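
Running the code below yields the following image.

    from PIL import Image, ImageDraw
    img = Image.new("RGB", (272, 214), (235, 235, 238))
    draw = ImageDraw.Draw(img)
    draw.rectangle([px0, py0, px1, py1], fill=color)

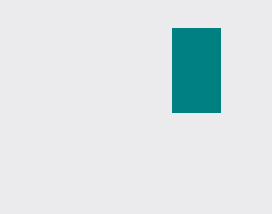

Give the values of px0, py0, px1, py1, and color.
px0 = 172
py0 = 28
px1 = 220
py1 = 112
color = 'teal'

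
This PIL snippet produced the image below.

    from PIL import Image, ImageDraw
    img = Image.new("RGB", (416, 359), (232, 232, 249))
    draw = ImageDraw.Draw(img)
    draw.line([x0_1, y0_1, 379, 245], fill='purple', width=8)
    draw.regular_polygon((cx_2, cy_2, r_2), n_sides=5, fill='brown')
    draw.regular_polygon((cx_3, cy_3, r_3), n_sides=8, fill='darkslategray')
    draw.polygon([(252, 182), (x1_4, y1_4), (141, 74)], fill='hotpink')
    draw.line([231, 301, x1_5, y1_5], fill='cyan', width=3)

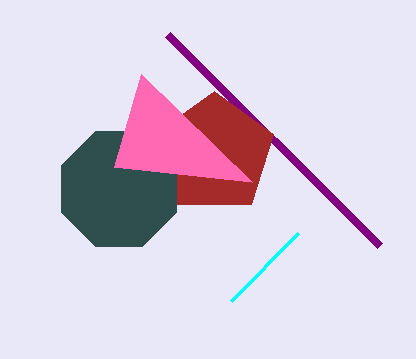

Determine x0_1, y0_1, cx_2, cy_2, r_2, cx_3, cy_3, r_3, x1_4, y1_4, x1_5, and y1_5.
x0_1 = 167
y0_1 = 34
cx_2 = 214
cy_2 = 154
r_2 = 63
cx_3 = 119
cy_3 = 189
r_3 = 62
x1_4 = 114
y1_4 = 167
x1_5 = 298
y1_5 = 233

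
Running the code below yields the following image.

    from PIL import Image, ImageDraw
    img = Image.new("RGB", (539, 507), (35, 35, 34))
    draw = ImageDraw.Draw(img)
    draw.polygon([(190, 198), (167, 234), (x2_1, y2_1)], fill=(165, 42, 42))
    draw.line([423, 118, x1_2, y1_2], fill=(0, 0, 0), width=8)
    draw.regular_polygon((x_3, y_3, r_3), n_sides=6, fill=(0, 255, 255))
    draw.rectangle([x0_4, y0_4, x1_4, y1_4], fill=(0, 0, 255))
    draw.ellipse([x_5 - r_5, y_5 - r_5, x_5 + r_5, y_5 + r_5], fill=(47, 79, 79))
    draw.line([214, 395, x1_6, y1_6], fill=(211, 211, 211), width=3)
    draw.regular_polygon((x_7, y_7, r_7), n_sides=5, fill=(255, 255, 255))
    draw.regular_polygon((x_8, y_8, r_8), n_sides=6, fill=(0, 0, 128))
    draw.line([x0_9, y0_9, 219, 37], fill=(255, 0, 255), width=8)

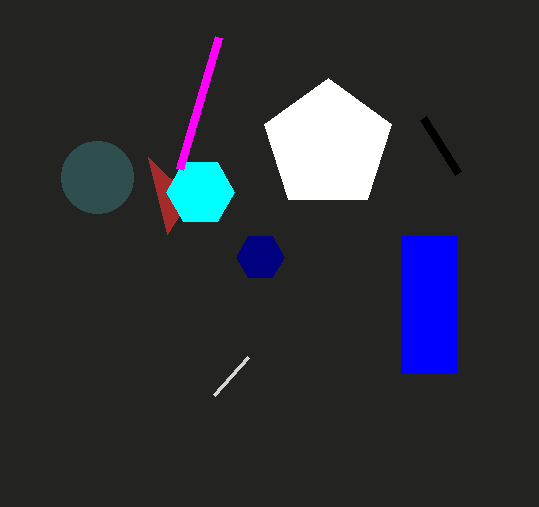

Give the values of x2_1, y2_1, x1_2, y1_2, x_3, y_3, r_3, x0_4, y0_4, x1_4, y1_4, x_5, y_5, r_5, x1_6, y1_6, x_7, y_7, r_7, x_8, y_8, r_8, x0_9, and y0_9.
x2_1 = 148
y2_1 = 157
x1_2 = 458
y1_2 = 173
x_3 = 200
y_3 = 192
r_3 = 34
x0_4 = 401
y0_4 = 236
x1_4 = 456
y1_4 = 373
x_5 = 97
y_5 = 177
r_5 = 36
x1_6 = 248
y1_6 = 357
x_7 = 328
y_7 = 145
r_7 = 67
x_8 = 260
y_8 = 257
r_8 = 24
x0_9 = 180
y0_9 = 169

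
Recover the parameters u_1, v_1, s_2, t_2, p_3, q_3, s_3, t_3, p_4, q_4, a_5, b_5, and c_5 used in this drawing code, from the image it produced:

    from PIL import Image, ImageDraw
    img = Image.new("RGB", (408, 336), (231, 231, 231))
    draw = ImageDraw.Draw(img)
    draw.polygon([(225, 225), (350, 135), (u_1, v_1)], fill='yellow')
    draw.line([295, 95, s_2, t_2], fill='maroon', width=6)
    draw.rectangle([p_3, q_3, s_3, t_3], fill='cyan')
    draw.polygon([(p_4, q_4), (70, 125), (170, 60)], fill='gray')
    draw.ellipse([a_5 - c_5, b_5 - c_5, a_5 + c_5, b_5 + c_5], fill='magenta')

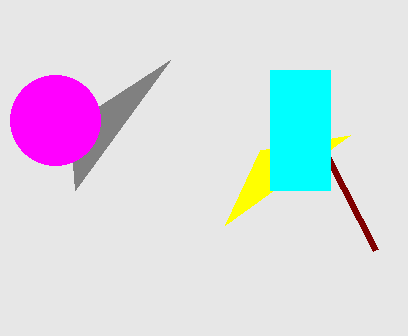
u_1 = 260, v_1 = 150, s_2 = 375, t_2 = 250, p_3 = 270, q_3 = 70, s_3 = 330, t_3 = 190, p_4 = 75, q_4 = 190, a_5 = 55, b_5 = 120, c_5 = 45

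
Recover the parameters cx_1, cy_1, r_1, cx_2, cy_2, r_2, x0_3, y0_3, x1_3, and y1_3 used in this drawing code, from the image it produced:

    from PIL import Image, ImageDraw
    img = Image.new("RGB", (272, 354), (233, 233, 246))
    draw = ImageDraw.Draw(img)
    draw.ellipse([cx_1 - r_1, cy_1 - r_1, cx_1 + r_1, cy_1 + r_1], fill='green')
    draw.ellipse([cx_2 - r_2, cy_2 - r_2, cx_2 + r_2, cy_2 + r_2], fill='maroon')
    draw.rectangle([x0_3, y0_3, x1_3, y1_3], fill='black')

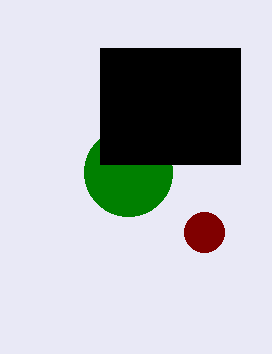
cx_1 = 128
cy_1 = 172
r_1 = 44
cx_2 = 204
cy_2 = 232
r_2 = 20
x0_3 = 100
y0_3 = 48
x1_3 = 240
y1_3 = 164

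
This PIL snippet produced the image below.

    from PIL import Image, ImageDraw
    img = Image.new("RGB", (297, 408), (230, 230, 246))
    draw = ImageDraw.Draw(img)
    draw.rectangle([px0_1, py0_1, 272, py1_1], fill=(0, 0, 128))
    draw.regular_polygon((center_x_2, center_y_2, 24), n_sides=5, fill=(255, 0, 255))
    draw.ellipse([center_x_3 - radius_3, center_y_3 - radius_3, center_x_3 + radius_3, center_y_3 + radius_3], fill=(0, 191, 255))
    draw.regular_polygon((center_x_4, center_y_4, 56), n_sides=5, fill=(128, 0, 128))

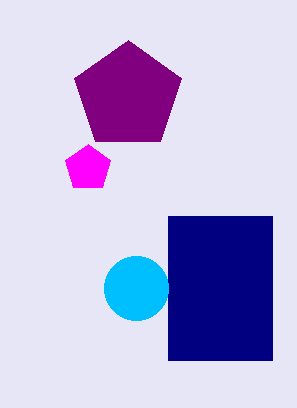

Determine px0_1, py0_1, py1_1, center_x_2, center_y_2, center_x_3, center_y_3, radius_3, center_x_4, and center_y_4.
px0_1 = 168, py0_1 = 216, py1_1 = 360, center_x_2 = 88, center_y_2 = 168, center_x_3 = 136, center_y_3 = 288, radius_3 = 32, center_x_4 = 128, center_y_4 = 96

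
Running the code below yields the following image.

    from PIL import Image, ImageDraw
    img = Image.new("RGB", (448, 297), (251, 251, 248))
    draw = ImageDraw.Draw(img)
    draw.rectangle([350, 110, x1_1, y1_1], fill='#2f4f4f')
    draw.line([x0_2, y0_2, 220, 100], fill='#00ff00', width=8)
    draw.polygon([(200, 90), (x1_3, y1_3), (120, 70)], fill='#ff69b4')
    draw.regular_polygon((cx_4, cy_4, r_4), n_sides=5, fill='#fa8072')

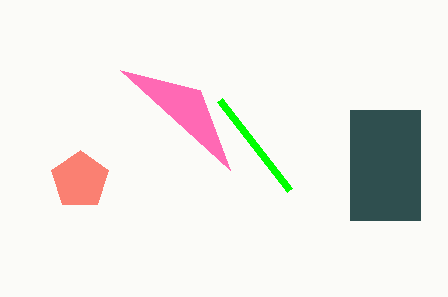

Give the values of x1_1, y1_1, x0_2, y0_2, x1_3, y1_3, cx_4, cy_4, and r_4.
x1_1 = 420; y1_1 = 220; x0_2 = 290; y0_2 = 190; x1_3 = 230; y1_3 = 170; cx_4 = 80; cy_4 = 180; r_4 = 30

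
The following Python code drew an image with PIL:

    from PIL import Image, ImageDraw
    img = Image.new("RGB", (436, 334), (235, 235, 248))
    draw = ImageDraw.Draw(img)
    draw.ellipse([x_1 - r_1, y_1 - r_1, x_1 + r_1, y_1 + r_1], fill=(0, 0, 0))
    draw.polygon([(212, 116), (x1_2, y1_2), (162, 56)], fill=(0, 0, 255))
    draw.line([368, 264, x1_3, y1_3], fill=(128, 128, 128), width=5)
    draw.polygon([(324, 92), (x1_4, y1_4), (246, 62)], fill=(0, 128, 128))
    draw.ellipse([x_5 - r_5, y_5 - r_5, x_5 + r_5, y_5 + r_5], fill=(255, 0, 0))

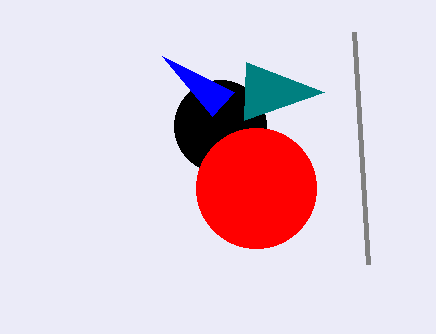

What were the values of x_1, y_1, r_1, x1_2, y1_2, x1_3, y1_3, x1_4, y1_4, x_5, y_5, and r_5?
x_1 = 220; y_1 = 126; r_1 = 46; x1_2 = 234; y1_2 = 92; x1_3 = 354; y1_3 = 32; x1_4 = 244; y1_4 = 120; x_5 = 256; y_5 = 188; r_5 = 60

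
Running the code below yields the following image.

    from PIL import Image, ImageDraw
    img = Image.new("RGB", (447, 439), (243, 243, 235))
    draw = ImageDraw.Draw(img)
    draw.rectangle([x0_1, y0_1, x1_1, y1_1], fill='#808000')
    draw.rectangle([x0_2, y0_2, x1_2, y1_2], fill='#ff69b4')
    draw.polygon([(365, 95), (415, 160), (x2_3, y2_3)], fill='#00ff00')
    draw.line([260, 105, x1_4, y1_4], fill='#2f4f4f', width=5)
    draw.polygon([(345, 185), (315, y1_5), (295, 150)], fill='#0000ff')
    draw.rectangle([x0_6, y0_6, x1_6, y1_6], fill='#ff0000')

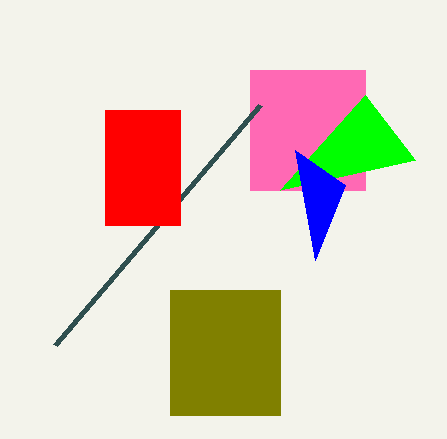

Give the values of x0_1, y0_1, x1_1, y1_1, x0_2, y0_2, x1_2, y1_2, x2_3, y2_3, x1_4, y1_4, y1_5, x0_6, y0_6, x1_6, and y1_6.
x0_1 = 170; y0_1 = 290; x1_1 = 280; y1_1 = 415; x0_2 = 250; y0_2 = 70; x1_2 = 365; y1_2 = 190; x2_3 = 280; y2_3 = 190; x1_4 = 55; y1_4 = 345; y1_5 = 260; x0_6 = 105; y0_6 = 110; x1_6 = 180; y1_6 = 225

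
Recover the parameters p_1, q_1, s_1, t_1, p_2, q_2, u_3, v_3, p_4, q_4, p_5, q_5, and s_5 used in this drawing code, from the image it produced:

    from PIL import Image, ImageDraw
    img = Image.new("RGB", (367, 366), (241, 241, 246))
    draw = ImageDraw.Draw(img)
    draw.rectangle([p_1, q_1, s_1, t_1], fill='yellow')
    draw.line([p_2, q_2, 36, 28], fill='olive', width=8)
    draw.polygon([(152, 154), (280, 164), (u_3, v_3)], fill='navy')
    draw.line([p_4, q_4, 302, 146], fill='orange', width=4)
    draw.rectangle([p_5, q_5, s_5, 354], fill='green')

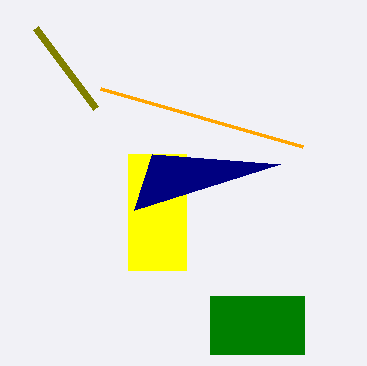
p_1 = 128
q_1 = 154
s_1 = 186
t_1 = 270
p_2 = 96
q_2 = 108
u_3 = 134
v_3 = 210
p_4 = 100
q_4 = 88
p_5 = 210
q_5 = 296
s_5 = 304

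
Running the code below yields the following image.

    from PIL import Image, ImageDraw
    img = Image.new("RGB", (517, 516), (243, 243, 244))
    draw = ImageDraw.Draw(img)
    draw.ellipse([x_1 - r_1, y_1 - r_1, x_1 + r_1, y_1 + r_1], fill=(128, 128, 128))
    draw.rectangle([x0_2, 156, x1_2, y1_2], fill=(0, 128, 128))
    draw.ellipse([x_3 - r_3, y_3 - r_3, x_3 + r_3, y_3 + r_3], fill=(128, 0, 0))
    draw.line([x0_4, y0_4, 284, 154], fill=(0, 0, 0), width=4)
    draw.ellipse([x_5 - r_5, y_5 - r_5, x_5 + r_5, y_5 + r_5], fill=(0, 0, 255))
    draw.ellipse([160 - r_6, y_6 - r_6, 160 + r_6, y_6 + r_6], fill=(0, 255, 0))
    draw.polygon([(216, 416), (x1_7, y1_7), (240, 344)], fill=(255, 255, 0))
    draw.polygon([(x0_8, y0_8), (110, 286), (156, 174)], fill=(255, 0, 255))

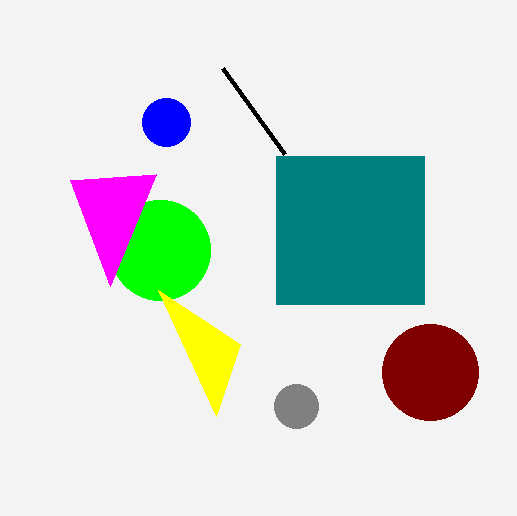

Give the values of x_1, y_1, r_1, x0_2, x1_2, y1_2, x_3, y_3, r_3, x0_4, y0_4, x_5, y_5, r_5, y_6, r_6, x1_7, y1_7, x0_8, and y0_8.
x_1 = 296
y_1 = 406
r_1 = 22
x0_2 = 276
x1_2 = 424
y1_2 = 304
x_3 = 430
y_3 = 372
r_3 = 48
x0_4 = 222
y0_4 = 68
x_5 = 166
y_5 = 122
r_5 = 24
y_6 = 250
r_6 = 50
x1_7 = 158
y1_7 = 290
x0_8 = 70
y0_8 = 180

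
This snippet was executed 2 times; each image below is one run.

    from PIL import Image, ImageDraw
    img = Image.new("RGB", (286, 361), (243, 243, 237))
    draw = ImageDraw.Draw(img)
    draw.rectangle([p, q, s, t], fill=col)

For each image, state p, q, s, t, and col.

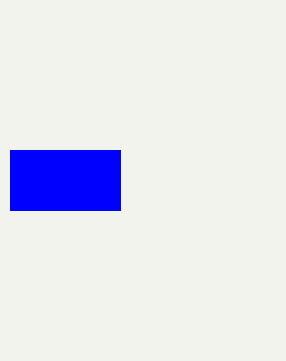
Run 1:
p = 10, q = 150, s = 120, t = 210, col = 'blue'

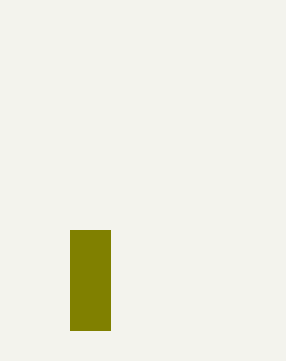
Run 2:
p = 70; q = 230; s = 110; t = 330; col = 'olive'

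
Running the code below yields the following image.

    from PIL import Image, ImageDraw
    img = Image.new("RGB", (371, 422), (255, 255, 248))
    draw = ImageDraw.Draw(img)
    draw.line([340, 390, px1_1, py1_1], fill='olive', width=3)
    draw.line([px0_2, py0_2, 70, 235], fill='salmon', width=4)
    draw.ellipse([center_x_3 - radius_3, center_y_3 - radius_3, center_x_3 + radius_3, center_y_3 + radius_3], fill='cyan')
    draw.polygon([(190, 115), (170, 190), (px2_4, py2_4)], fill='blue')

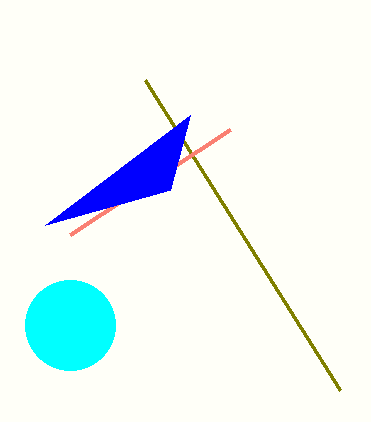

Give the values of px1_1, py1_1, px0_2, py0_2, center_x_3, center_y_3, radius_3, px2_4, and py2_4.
px1_1 = 145; py1_1 = 80; px0_2 = 230; py0_2 = 130; center_x_3 = 70; center_y_3 = 325; radius_3 = 45; px2_4 = 45; py2_4 = 225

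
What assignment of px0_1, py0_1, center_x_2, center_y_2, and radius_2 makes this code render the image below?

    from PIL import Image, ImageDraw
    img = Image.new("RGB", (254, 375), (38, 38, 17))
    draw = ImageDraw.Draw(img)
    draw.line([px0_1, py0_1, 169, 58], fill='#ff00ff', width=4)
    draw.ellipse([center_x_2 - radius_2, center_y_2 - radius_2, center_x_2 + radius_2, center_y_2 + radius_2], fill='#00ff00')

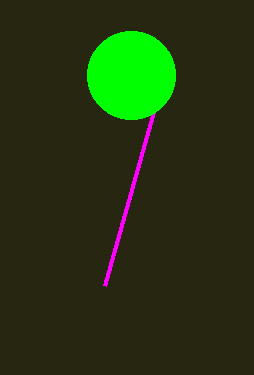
px0_1 = 105; py0_1 = 285; center_x_2 = 131; center_y_2 = 75; radius_2 = 44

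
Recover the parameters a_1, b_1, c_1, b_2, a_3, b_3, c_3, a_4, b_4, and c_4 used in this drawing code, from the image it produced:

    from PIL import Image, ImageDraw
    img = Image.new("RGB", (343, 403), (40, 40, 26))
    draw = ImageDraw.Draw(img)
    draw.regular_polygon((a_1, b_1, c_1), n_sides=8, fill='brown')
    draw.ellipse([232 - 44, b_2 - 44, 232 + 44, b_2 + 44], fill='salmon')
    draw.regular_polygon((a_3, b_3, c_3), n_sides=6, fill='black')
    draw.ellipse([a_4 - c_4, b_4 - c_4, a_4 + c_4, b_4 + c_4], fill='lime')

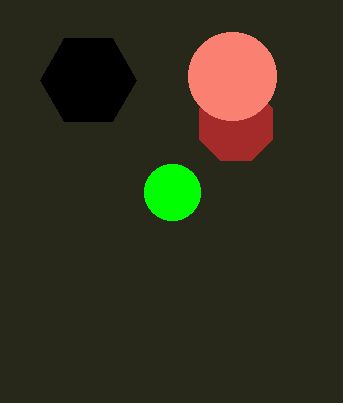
a_1 = 236; b_1 = 124; c_1 = 40; b_2 = 76; a_3 = 88; b_3 = 80; c_3 = 48; a_4 = 172; b_4 = 192; c_4 = 28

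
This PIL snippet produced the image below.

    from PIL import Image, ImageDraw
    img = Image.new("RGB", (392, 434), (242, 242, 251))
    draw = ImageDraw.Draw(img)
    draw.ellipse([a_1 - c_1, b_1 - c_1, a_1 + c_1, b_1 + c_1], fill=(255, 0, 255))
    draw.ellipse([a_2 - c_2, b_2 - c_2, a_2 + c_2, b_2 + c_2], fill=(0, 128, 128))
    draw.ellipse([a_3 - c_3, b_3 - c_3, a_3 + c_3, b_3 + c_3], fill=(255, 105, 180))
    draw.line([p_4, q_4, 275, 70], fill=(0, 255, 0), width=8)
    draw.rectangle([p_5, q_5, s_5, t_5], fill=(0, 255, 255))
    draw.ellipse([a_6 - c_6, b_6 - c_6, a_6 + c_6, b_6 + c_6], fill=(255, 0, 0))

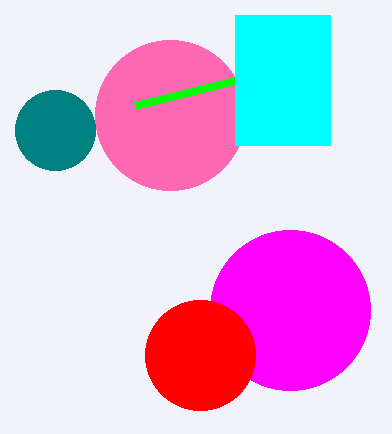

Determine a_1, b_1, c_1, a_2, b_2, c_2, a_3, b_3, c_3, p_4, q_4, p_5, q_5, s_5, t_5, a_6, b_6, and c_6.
a_1 = 290; b_1 = 310; c_1 = 80; a_2 = 55; b_2 = 130; c_2 = 40; a_3 = 170; b_3 = 115; c_3 = 75; p_4 = 135; q_4 = 105; p_5 = 235; q_5 = 15; s_5 = 330; t_5 = 145; a_6 = 200; b_6 = 355; c_6 = 55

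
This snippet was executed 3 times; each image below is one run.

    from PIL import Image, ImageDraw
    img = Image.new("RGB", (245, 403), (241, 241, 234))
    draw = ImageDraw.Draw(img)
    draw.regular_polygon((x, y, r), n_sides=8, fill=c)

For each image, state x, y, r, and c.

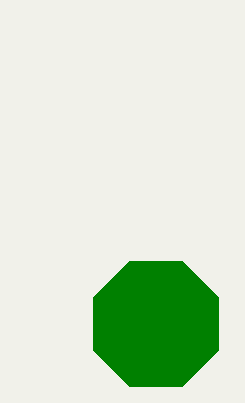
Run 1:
x = 156, y = 324, r = 68, c = 'green'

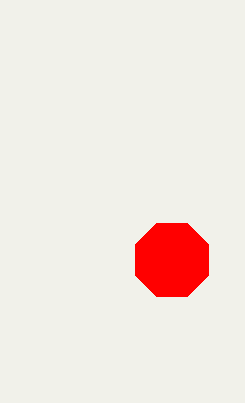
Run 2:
x = 172, y = 260, r = 40, c = 'red'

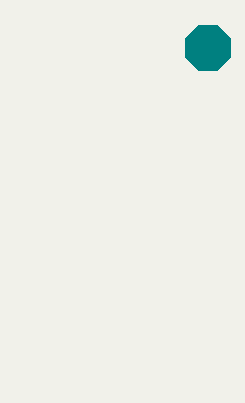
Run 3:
x = 208
y = 48
r = 24
c = 'teal'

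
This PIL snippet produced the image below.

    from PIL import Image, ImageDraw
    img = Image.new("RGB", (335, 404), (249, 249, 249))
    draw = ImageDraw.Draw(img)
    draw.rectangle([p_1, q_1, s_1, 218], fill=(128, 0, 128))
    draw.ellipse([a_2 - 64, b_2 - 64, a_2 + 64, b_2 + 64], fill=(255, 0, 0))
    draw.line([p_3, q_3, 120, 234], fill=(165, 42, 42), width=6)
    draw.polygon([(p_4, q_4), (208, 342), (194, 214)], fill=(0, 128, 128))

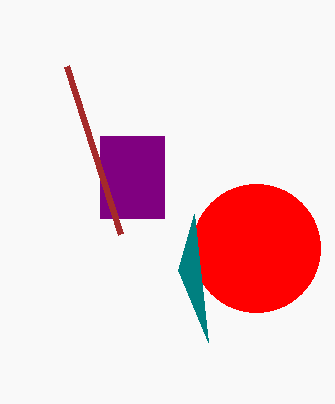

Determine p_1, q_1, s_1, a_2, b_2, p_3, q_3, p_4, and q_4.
p_1 = 100; q_1 = 136; s_1 = 164; a_2 = 256; b_2 = 248; p_3 = 66; q_3 = 66; p_4 = 178; q_4 = 270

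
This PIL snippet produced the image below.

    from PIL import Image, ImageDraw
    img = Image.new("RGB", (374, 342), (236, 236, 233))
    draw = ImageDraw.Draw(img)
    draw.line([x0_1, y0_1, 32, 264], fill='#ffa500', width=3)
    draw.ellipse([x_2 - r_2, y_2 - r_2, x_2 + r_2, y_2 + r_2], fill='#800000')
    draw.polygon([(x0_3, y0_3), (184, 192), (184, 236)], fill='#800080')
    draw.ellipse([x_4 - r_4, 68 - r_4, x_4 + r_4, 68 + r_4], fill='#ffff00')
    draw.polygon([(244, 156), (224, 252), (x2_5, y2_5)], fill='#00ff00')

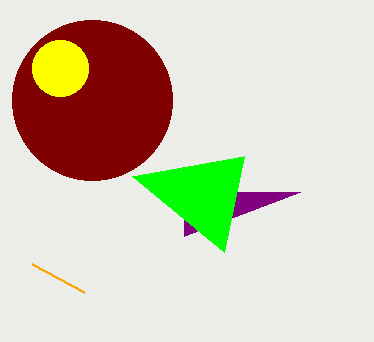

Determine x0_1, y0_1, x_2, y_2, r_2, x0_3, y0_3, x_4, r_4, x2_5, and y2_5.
x0_1 = 84; y0_1 = 292; x_2 = 92; y_2 = 100; r_2 = 80; x0_3 = 300; y0_3 = 192; x_4 = 60; r_4 = 28; x2_5 = 132; y2_5 = 176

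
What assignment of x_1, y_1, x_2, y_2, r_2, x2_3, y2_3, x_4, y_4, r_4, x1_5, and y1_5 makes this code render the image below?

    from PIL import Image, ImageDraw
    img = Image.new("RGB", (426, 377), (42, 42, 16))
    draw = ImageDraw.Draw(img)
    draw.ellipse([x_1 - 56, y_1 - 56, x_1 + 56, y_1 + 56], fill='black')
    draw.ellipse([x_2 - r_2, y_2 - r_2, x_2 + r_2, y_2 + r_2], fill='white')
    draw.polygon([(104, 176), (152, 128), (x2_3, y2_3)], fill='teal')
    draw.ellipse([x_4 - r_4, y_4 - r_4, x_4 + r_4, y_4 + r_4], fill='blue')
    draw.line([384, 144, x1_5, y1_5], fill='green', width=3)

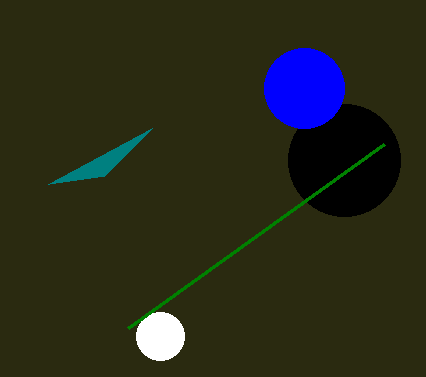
x_1 = 344, y_1 = 160, x_2 = 160, y_2 = 336, r_2 = 24, x2_3 = 48, y2_3 = 184, x_4 = 304, y_4 = 88, r_4 = 40, x1_5 = 128, y1_5 = 328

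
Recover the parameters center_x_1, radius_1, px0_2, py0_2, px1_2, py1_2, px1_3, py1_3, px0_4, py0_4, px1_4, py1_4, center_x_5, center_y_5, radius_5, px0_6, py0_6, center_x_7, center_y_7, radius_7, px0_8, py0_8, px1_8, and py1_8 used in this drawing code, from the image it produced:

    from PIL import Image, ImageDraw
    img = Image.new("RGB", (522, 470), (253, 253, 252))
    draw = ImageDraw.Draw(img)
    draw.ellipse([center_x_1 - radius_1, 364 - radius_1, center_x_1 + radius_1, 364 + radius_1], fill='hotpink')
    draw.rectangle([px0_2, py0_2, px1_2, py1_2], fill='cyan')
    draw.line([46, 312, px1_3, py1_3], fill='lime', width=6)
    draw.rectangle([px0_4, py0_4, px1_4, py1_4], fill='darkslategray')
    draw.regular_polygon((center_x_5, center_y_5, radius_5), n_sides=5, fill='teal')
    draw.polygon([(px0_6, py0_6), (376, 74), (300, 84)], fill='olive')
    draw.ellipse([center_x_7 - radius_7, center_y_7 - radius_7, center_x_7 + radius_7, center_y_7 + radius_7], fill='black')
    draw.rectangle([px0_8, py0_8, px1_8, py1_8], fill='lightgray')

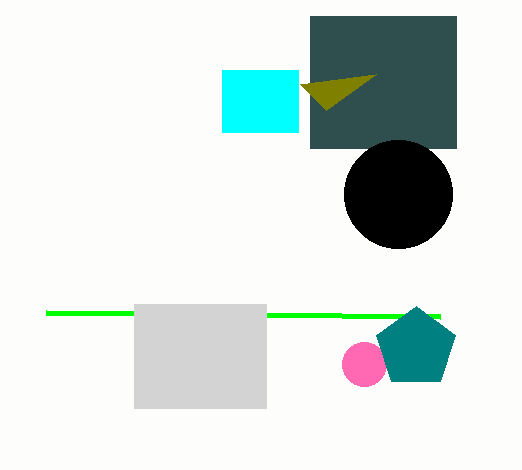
center_x_1 = 364, radius_1 = 22, px0_2 = 222, py0_2 = 70, px1_2 = 298, py1_2 = 132, px1_3 = 440, py1_3 = 316, px0_4 = 310, py0_4 = 16, px1_4 = 456, py1_4 = 148, center_x_5 = 416, center_y_5 = 348, radius_5 = 42, px0_6 = 326, py0_6 = 110, center_x_7 = 398, center_y_7 = 194, radius_7 = 54, px0_8 = 134, py0_8 = 304, px1_8 = 266, py1_8 = 408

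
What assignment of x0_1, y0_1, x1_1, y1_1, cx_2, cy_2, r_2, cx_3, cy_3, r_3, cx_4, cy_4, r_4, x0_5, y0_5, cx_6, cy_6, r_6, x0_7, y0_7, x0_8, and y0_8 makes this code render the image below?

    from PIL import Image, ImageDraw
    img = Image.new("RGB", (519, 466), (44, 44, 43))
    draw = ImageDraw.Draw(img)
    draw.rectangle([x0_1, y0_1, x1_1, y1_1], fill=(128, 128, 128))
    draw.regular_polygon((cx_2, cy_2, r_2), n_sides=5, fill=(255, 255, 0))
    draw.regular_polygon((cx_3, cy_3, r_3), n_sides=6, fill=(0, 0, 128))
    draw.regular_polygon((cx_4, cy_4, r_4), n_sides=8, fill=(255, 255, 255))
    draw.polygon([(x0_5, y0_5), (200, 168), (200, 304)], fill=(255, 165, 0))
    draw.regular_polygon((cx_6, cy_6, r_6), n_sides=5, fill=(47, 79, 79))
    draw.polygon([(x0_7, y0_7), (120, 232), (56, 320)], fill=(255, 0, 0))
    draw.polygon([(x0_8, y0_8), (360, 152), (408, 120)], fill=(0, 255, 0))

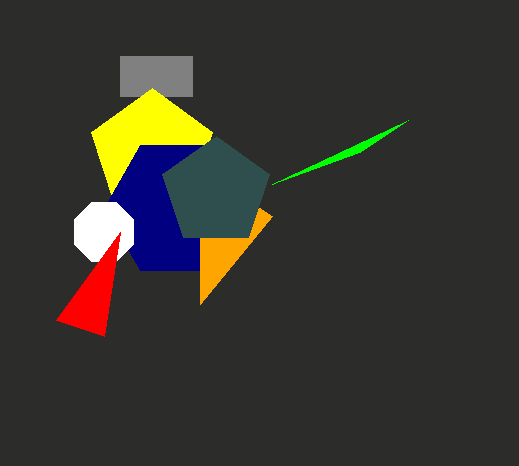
x0_1 = 120; y0_1 = 56; x1_1 = 192; y1_1 = 96; cx_2 = 152; cy_2 = 152; r_2 = 64; cx_3 = 176; cy_3 = 208; r_3 = 72; cx_4 = 104; cy_4 = 232; r_4 = 32; x0_5 = 272; y0_5 = 216; cx_6 = 216; cy_6 = 192; r_6 = 56; x0_7 = 104; y0_7 = 336; x0_8 = 272; y0_8 = 184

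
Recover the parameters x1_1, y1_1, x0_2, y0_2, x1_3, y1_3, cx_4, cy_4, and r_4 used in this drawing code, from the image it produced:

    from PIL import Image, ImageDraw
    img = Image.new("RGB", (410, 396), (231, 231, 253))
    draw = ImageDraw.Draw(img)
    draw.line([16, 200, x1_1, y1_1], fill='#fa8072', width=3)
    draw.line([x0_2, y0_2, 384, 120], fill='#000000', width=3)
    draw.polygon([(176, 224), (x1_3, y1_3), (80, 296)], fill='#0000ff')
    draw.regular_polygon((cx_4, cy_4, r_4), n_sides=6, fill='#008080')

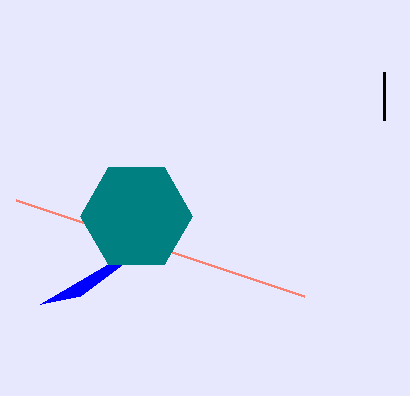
x1_1 = 304, y1_1 = 296, x0_2 = 384, y0_2 = 72, x1_3 = 40, y1_3 = 304, cx_4 = 136, cy_4 = 216, r_4 = 56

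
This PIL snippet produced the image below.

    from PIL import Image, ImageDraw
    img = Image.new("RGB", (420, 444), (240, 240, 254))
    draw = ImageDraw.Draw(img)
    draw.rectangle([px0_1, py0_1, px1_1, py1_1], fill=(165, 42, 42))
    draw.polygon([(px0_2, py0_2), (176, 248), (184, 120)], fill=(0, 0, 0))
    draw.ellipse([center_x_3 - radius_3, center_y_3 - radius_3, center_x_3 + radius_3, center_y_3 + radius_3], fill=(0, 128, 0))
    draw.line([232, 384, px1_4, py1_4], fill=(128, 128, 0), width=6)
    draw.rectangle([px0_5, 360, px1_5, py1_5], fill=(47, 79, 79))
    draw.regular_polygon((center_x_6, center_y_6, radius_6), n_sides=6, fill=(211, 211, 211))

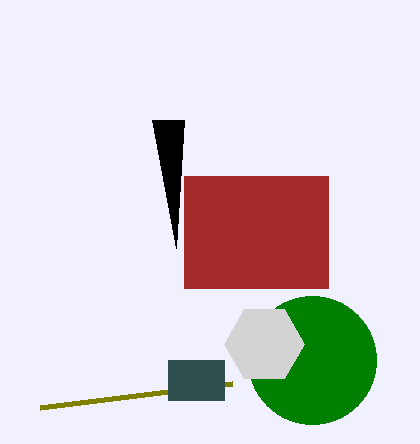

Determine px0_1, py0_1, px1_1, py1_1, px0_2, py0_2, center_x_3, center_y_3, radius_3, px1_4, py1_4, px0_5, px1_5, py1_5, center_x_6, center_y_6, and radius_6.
px0_1 = 184; py0_1 = 176; px1_1 = 328; py1_1 = 288; px0_2 = 152; py0_2 = 120; center_x_3 = 312; center_y_3 = 360; radius_3 = 64; px1_4 = 40; py1_4 = 408; px0_5 = 168; px1_5 = 224; py1_5 = 400; center_x_6 = 264; center_y_6 = 344; radius_6 = 40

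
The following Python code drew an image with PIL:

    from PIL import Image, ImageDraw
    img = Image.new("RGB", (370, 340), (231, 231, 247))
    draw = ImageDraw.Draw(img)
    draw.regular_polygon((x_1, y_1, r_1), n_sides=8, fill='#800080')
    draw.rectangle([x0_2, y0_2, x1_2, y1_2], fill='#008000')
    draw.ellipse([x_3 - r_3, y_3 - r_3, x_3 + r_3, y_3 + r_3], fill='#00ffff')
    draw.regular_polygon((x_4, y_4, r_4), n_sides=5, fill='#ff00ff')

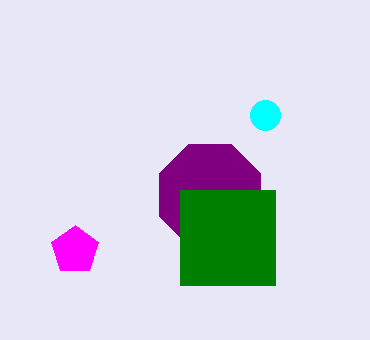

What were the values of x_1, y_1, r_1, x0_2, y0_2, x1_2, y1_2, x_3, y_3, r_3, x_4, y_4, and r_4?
x_1 = 210, y_1 = 195, r_1 = 55, x0_2 = 180, y0_2 = 190, x1_2 = 275, y1_2 = 285, x_3 = 265, y_3 = 115, r_3 = 15, x_4 = 75, y_4 = 250, r_4 = 25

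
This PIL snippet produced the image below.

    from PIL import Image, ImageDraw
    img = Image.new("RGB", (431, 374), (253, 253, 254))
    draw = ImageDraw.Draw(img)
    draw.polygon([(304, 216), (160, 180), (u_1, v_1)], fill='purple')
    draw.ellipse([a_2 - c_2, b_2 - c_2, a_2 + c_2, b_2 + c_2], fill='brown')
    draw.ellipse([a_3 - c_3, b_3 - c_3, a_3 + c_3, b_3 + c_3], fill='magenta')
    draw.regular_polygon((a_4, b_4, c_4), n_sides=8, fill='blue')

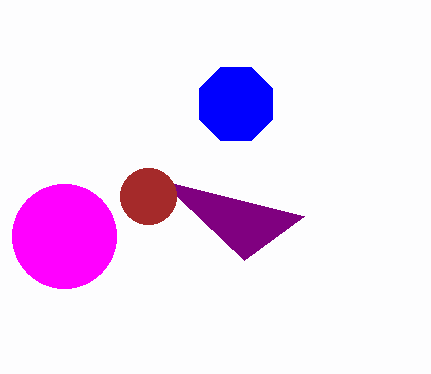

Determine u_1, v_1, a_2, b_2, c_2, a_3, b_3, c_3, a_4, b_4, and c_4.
u_1 = 244, v_1 = 260, a_2 = 148, b_2 = 196, c_2 = 28, a_3 = 64, b_3 = 236, c_3 = 52, a_4 = 236, b_4 = 104, c_4 = 40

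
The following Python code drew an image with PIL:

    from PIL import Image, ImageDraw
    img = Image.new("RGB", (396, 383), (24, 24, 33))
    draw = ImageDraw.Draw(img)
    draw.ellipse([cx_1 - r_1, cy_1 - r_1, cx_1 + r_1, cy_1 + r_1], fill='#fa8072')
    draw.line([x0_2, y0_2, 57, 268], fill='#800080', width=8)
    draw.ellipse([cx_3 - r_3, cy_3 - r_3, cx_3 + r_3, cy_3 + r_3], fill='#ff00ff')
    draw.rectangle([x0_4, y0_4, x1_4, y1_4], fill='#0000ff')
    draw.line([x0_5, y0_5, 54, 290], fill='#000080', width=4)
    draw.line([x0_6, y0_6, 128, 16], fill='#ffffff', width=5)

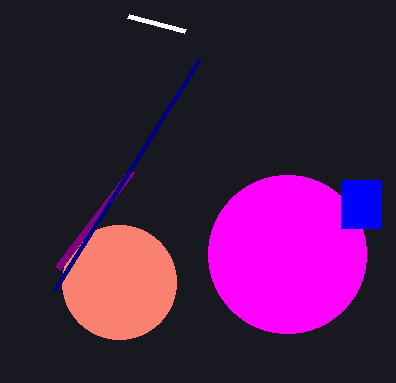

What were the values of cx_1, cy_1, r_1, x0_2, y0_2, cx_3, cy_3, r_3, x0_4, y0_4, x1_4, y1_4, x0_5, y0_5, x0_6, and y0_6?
cx_1 = 119, cy_1 = 282, r_1 = 57, x0_2 = 131, y0_2 = 171, cx_3 = 287, cy_3 = 254, r_3 = 79, x0_4 = 341, y0_4 = 180, x1_4 = 381, y1_4 = 228, x0_5 = 199, y0_5 = 59, x0_6 = 185, y0_6 = 31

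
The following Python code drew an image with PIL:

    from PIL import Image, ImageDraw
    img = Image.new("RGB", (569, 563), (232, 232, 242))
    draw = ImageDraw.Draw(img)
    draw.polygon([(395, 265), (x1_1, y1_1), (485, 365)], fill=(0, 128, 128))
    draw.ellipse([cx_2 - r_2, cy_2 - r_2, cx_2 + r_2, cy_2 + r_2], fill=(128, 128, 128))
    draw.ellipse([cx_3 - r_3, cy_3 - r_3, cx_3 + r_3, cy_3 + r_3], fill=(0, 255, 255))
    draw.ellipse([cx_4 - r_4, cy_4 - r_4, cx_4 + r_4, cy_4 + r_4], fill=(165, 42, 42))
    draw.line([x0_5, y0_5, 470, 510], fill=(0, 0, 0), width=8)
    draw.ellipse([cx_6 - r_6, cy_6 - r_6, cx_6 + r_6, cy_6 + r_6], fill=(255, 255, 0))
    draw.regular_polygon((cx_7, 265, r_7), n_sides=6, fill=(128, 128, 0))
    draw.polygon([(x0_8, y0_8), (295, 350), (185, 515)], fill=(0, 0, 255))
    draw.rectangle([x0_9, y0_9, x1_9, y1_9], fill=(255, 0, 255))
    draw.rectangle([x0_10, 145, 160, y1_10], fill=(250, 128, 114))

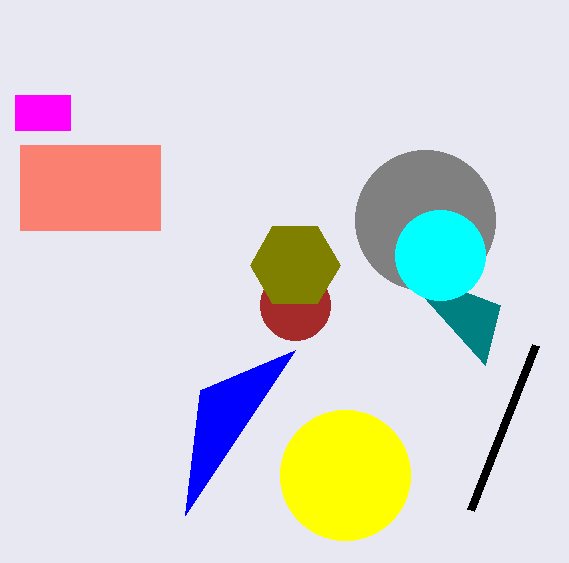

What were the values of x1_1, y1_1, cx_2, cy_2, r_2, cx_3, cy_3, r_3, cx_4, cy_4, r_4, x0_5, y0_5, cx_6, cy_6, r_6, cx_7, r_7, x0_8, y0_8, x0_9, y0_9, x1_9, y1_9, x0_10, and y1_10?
x1_1 = 500; y1_1 = 305; cx_2 = 425; cy_2 = 220; r_2 = 70; cx_3 = 440; cy_3 = 255; r_3 = 45; cx_4 = 295; cy_4 = 305; r_4 = 35; x0_5 = 535; y0_5 = 345; cx_6 = 345; cy_6 = 475; r_6 = 65; cx_7 = 295; r_7 = 45; x0_8 = 200; y0_8 = 390; x0_9 = 15; y0_9 = 95; x1_9 = 70; y1_9 = 130; x0_10 = 20; y1_10 = 230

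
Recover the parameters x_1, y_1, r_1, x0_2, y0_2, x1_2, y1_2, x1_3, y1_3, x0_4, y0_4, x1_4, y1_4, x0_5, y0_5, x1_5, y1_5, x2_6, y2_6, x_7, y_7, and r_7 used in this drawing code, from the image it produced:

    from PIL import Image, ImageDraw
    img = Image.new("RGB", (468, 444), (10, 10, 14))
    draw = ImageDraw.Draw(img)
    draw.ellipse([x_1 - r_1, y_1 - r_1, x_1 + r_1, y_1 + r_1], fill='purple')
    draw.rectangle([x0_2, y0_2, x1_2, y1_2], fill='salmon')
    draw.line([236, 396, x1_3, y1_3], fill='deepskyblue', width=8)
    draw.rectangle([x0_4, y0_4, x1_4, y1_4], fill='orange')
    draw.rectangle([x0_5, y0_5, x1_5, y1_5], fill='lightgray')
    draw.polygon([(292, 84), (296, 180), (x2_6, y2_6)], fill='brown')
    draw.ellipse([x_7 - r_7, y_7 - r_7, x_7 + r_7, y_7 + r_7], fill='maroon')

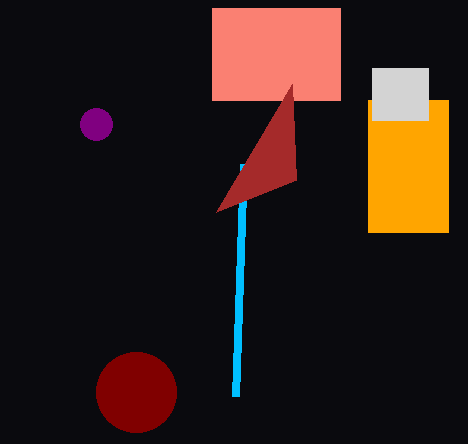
x_1 = 96, y_1 = 124, r_1 = 16, x0_2 = 212, y0_2 = 8, x1_2 = 340, y1_2 = 100, x1_3 = 244, y1_3 = 164, x0_4 = 368, y0_4 = 100, x1_4 = 448, y1_4 = 232, x0_5 = 372, y0_5 = 68, x1_5 = 428, y1_5 = 120, x2_6 = 216, y2_6 = 212, x_7 = 136, y_7 = 392, r_7 = 40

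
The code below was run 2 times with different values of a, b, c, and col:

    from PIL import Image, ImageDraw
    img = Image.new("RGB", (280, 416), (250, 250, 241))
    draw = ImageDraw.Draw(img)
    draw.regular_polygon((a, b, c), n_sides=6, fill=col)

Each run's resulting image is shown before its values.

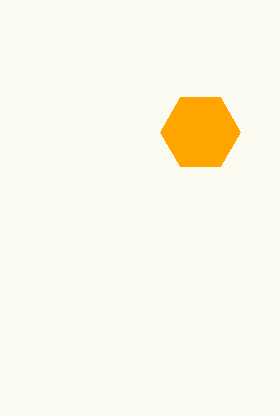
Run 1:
a = 200; b = 132; c = 40; col = 'orange'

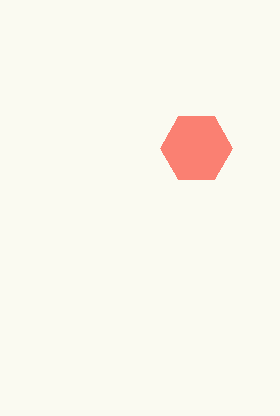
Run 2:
a = 196
b = 148
c = 36
col = 'salmon'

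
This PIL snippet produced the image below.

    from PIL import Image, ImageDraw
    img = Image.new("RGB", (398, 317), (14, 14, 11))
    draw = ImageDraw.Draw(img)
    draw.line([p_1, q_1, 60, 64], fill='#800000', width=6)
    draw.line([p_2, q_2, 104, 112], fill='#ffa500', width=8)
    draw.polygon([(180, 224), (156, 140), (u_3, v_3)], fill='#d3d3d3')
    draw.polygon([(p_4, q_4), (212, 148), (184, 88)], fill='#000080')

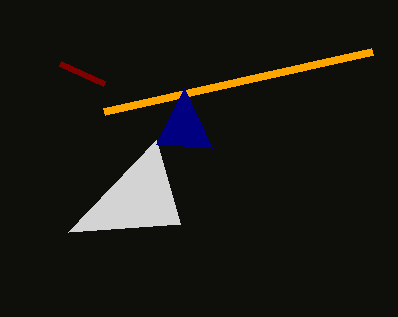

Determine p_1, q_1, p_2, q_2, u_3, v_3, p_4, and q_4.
p_1 = 104
q_1 = 84
p_2 = 372
q_2 = 52
u_3 = 68
v_3 = 232
p_4 = 156
q_4 = 144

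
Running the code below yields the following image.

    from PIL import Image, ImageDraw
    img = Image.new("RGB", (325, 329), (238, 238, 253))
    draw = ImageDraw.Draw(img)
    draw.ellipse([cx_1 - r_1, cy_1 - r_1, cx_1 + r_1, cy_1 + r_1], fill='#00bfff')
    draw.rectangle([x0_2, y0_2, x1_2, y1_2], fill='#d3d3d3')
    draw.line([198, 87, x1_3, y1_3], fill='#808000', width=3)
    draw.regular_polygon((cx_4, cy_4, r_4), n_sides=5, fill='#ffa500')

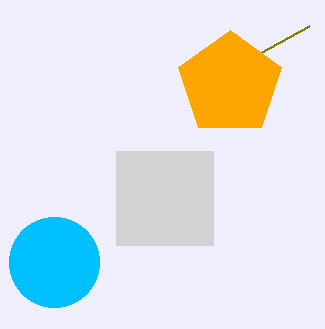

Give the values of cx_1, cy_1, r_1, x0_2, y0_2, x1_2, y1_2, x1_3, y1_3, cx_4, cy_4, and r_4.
cx_1 = 54, cy_1 = 262, r_1 = 45, x0_2 = 116, y0_2 = 151, x1_2 = 213, y1_2 = 245, x1_3 = 309, y1_3 = 26, cx_4 = 230, cy_4 = 84, r_4 = 54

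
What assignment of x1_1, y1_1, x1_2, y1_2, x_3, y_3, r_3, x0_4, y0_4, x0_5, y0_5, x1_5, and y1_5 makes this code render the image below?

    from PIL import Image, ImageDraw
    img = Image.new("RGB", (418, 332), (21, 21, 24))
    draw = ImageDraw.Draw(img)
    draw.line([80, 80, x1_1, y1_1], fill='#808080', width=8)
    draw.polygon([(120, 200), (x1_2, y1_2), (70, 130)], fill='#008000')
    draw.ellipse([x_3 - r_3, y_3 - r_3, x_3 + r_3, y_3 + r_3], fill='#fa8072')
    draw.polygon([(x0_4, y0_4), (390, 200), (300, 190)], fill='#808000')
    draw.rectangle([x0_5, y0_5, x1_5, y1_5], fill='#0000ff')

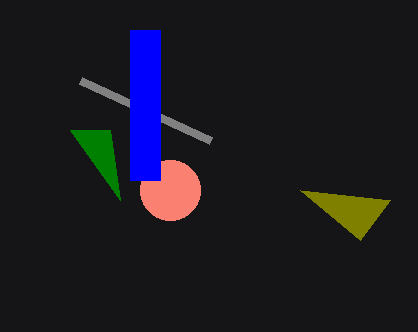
x1_1 = 210, y1_1 = 140, x1_2 = 110, y1_2 = 130, x_3 = 170, y_3 = 190, r_3 = 30, x0_4 = 360, y0_4 = 240, x0_5 = 130, y0_5 = 30, x1_5 = 160, y1_5 = 180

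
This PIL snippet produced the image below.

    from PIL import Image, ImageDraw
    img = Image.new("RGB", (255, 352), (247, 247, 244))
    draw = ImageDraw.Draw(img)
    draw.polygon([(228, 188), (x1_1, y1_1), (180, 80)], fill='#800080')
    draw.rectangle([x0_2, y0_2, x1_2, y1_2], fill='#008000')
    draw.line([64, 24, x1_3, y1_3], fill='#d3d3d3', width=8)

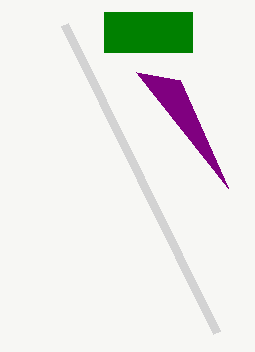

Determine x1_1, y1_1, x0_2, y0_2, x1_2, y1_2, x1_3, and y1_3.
x1_1 = 136; y1_1 = 72; x0_2 = 104; y0_2 = 12; x1_2 = 192; y1_2 = 52; x1_3 = 216; y1_3 = 332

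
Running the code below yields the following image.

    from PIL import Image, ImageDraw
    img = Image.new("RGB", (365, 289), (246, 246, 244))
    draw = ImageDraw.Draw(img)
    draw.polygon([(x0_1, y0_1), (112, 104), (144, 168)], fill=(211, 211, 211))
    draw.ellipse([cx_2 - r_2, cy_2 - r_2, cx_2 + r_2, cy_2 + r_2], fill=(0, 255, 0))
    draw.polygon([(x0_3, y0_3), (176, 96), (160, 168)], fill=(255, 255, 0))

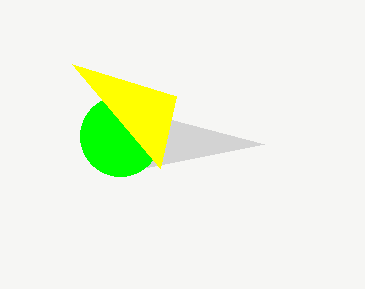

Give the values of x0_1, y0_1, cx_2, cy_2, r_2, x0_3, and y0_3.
x0_1 = 264
y0_1 = 144
cx_2 = 120
cy_2 = 136
r_2 = 40
x0_3 = 72
y0_3 = 64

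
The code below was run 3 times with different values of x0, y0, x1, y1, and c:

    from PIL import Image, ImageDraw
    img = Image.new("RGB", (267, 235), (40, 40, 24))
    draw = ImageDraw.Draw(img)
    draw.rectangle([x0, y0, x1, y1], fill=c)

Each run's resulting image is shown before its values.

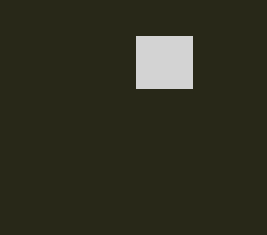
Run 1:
x0 = 136; y0 = 36; x1 = 192; y1 = 88; c = 'lightgray'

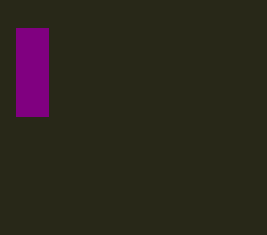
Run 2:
x0 = 16, y0 = 28, x1 = 48, y1 = 116, c = 'purple'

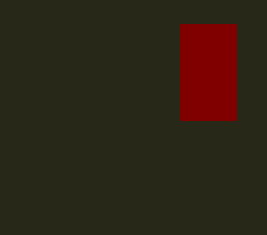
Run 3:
x0 = 180
y0 = 24
x1 = 236
y1 = 120
c = 'maroon'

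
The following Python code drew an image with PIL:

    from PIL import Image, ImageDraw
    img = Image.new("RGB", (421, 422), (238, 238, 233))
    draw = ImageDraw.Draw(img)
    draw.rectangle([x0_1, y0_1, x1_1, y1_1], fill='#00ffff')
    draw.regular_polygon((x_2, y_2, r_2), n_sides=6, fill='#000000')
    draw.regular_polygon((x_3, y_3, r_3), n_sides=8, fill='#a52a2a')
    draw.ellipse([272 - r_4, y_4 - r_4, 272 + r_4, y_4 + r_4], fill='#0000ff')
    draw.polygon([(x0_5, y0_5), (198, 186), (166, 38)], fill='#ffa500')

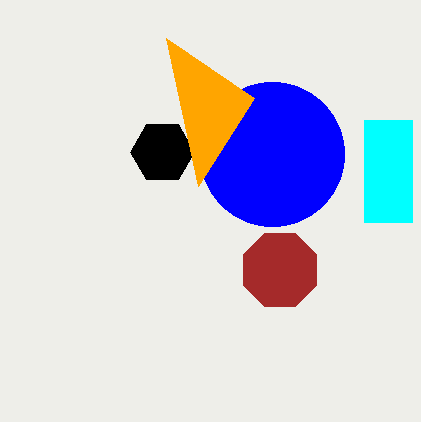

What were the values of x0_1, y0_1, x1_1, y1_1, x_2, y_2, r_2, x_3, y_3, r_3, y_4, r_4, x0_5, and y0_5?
x0_1 = 364, y0_1 = 120, x1_1 = 412, y1_1 = 222, x_2 = 162, y_2 = 152, r_2 = 32, x_3 = 280, y_3 = 270, r_3 = 40, y_4 = 154, r_4 = 72, x0_5 = 254, y0_5 = 98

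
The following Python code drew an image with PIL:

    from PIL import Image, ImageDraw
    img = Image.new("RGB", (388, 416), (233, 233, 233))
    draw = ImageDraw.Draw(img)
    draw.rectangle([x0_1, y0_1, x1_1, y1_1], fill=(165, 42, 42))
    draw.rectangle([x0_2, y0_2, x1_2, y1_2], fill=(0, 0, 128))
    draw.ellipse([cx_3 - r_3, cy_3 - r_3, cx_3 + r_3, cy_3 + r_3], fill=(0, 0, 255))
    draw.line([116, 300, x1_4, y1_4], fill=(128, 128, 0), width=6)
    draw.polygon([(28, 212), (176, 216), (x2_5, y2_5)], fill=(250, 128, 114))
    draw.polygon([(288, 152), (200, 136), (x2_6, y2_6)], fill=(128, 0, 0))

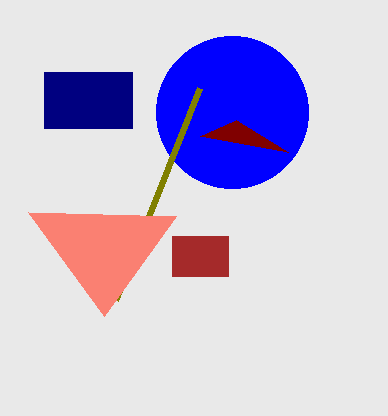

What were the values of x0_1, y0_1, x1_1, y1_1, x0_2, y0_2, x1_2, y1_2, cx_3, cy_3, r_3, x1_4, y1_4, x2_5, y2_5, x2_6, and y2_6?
x0_1 = 172; y0_1 = 236; x1_1 = 228; y1_1 = 276; x0_2 = 44; y0_2 = 72; x1_2 = 132; y1_2 = 128; cx_3 = 232; cy_3 = 112; r_3 = 76; x1_4 = 200; y1_4 = 88; x2_5 = 104; y2_5 = 316; x2_6 = 236; y2_6 = 120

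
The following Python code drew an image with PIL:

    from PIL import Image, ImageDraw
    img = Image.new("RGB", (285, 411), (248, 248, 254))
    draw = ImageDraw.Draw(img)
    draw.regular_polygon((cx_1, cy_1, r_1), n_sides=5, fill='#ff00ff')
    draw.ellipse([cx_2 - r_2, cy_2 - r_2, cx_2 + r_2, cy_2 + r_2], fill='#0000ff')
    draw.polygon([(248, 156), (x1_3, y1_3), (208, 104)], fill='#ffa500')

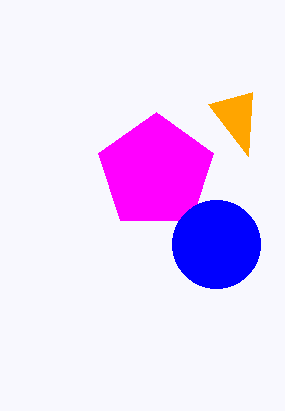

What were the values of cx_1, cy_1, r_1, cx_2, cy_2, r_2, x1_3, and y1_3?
cx_1 = 156
cy_1 = 172
r_1 = 60
cx_2 = 216
cy_2 = 244
r_2 = 44
x1_3 = 252
y1_3 = 92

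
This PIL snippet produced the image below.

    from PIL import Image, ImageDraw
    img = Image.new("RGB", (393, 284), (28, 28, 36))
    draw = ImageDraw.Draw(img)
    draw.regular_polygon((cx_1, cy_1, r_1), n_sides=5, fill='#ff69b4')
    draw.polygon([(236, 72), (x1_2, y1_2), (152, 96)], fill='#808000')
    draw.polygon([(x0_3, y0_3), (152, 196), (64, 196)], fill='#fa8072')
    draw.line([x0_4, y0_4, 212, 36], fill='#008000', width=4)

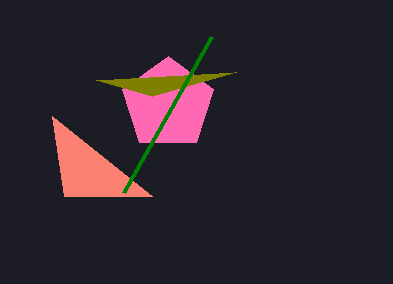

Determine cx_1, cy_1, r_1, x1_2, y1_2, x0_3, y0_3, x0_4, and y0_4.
cx_1 = 168
cy_1 = 104
r_1 = 48
x1_2 = 96
y1_2 = 80
x0_3 = 52
y0_3 = 116
x0_4 = 124
y0_4 = 192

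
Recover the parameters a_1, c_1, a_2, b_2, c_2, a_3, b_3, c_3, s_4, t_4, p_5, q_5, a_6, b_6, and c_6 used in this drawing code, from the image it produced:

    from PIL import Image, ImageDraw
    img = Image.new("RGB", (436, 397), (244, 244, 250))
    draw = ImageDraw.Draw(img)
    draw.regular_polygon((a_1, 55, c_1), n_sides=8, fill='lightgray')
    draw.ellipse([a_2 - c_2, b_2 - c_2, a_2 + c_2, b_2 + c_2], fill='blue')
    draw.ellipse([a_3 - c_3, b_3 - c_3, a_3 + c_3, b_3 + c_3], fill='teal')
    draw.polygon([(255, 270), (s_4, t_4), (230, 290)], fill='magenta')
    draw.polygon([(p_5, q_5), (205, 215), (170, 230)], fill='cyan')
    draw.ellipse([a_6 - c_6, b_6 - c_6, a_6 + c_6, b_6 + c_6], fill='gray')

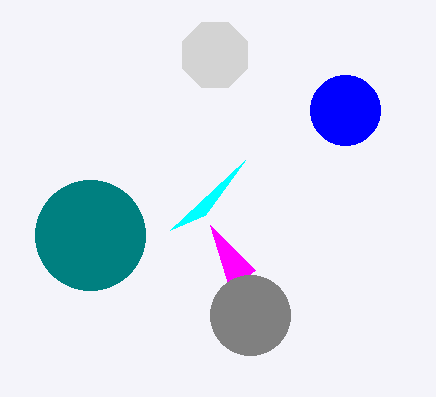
a_1 = 215; c_1 = 35; a_2 = 345; b_2 = 110; c_2 = 35; a_3 = 90; b_3 = 235; c_3 = 55; s_4 = 210; t_4 = 225; p_5 = 245; q_5 = 160; a_6 = 250; b_6 = 315; c_6 = 40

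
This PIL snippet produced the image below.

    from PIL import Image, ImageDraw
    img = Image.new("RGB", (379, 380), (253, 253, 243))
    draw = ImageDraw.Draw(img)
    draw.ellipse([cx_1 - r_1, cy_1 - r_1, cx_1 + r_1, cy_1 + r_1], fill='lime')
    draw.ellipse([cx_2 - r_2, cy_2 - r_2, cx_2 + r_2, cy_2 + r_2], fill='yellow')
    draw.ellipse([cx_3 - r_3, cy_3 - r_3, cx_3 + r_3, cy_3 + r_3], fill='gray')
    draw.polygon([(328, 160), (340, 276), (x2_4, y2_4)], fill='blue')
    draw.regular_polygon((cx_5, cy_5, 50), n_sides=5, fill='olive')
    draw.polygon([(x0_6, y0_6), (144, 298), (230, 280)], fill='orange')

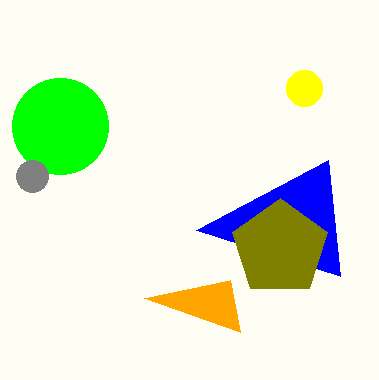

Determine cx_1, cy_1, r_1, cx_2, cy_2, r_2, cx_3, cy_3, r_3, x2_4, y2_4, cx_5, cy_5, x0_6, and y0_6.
cx_1 = 60, cy_1 = 126, r_1 = 48, cx_2 = 304, cy_2 = 88, r_2 = 18, cx_3 = 32, cy_3 = 176, r_3 = 16, x2_4 = 196, y2_4 = 230, cx_5 = 280, cy_5 = 248, x0_6 = 240, y0_6 = 332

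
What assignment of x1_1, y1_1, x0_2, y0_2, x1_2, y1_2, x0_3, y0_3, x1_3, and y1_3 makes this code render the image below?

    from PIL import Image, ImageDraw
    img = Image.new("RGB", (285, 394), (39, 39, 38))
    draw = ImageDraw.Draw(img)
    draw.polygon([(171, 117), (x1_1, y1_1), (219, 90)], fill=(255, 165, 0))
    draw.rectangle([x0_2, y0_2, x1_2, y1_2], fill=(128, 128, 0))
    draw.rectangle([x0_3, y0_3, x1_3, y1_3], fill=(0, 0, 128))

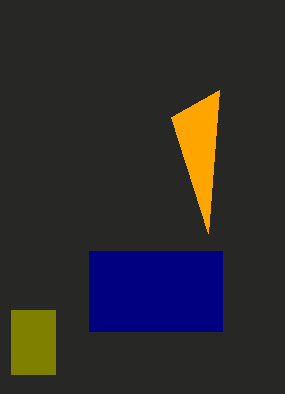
x1_1 = 208; y1_1 = 233; x0_2 = 11; y0_2 = 310; x1_2 = 55; y1_2 = 374; x0_3 = 89; y0_3 = 251; x1_3 = 222; y1_3 = 331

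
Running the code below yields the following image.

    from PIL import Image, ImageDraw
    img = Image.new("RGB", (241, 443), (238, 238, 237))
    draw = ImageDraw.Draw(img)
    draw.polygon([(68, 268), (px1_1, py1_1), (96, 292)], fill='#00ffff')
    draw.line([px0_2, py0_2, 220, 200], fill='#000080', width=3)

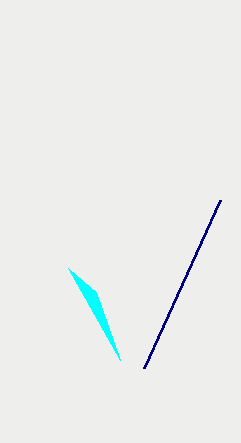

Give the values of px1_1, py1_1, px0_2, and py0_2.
px1_1 = 120
py1_1 = 360
px0_2 = 144
py0_2 = 368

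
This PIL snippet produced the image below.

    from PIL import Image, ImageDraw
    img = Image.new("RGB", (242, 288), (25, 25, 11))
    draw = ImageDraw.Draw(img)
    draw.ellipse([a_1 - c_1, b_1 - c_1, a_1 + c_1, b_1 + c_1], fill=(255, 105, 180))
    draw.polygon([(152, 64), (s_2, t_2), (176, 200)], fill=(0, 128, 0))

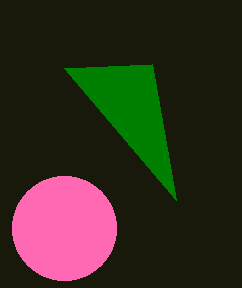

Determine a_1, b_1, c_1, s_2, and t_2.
a_1 = 64
b_1 = 228
c_1 = 52
s_2 = 64
t_2 = 68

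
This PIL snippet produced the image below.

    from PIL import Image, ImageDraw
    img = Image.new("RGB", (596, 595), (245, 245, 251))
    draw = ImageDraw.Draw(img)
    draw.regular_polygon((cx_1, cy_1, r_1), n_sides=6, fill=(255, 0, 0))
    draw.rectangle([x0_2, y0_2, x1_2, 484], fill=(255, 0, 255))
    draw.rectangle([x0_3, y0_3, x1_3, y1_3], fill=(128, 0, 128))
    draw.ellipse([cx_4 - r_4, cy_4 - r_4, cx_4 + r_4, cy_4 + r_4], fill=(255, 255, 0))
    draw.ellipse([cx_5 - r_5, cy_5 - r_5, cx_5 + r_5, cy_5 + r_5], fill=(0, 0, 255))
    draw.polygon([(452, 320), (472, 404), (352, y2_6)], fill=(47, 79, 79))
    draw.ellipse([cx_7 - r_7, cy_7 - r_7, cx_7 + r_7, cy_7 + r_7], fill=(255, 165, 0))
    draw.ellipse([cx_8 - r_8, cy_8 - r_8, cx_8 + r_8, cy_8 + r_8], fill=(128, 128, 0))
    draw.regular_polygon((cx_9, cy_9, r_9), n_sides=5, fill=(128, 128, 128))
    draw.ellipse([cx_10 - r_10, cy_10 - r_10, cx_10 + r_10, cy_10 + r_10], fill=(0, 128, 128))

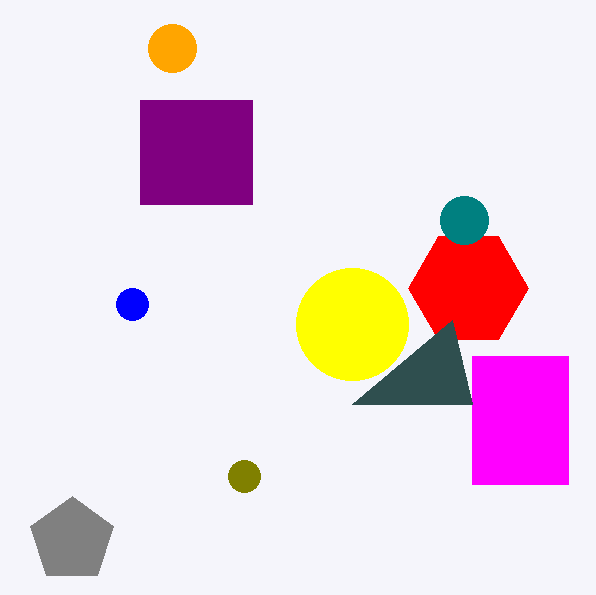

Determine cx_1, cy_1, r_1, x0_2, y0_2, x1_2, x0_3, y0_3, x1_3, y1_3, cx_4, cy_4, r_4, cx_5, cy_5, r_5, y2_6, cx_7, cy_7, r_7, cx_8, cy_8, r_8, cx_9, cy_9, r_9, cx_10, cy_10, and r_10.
cx_1 = 468; cy_1 = 288; r_1 = 60; x0_2 = 472; y0_2 = 356; x1_2 = 568; x0_3 = 140; y0_3 = 100; x1_3 = 252; y1_3 = 204; cx_4 = 352; cy_4 = 324; r_4 = 56; cx_5 = 132; cy_5 = 304; r_5 = 16; y2_6 = 404; cx_7 = 172; cy_7 = 48; r_7 = 24; cx_8 = 244; cy_8 = 476; r_8 = 16; cx_9 = 72; cy_9 = 540; r_9 = 44; cx_10 = 464; cy_10 = 220; r_10 = 24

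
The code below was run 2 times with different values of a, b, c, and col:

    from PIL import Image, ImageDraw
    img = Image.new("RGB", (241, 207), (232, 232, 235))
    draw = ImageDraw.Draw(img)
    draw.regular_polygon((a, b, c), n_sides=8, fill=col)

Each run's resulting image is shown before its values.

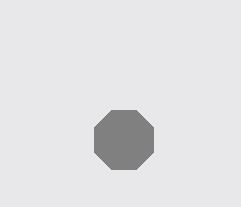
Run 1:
a = 124, b = 140, c = 32, col = 'gray'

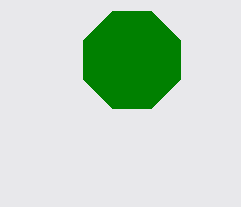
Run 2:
a = 132; b = 60; c = 52; col = 'green'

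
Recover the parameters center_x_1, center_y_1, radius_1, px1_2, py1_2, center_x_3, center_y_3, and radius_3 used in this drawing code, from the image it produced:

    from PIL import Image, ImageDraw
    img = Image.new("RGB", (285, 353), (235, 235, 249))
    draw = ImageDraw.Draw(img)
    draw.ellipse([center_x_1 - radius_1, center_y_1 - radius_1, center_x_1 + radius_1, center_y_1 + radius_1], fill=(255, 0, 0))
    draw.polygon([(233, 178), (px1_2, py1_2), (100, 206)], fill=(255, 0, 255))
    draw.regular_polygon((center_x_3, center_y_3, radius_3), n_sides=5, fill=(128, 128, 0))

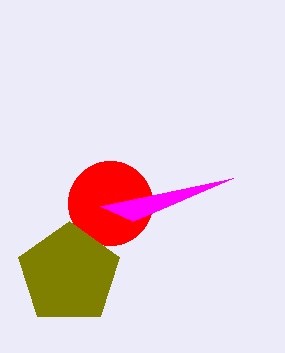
center_x_1 = 110
center_y_1 = 203
radius_1 = 42
px1_2 = 133
py1_2 = 221
center_x_3 = 69
center_y_3 = 274
radius_3 = 53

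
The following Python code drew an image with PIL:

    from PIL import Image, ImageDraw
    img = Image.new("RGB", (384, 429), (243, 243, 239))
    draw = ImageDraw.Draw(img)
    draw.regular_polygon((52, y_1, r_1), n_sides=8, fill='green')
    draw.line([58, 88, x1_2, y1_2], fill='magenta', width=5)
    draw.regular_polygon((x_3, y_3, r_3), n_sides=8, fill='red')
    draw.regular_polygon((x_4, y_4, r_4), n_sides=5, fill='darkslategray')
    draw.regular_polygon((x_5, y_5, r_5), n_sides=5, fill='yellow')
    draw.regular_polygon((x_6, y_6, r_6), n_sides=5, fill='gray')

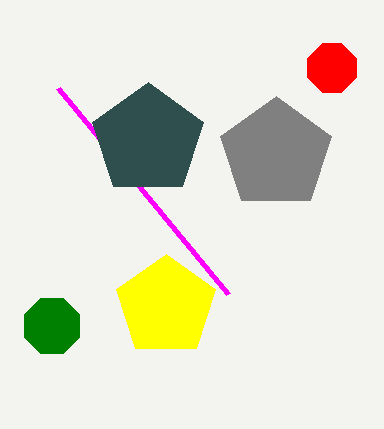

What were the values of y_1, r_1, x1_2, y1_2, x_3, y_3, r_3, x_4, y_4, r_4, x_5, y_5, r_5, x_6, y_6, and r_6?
y_1 = 326
r_1 = 30
x1_2 = 228
y1_2 = 294
x_3 = 332
y_3 = 68
r_3 = 26
x_4 = 148
y_4 = 140
r_4 = 58
x_5 = 166
y_5 = 306
r_5 = 52
x_6 = 276
y_6 = 154
r_6 = 58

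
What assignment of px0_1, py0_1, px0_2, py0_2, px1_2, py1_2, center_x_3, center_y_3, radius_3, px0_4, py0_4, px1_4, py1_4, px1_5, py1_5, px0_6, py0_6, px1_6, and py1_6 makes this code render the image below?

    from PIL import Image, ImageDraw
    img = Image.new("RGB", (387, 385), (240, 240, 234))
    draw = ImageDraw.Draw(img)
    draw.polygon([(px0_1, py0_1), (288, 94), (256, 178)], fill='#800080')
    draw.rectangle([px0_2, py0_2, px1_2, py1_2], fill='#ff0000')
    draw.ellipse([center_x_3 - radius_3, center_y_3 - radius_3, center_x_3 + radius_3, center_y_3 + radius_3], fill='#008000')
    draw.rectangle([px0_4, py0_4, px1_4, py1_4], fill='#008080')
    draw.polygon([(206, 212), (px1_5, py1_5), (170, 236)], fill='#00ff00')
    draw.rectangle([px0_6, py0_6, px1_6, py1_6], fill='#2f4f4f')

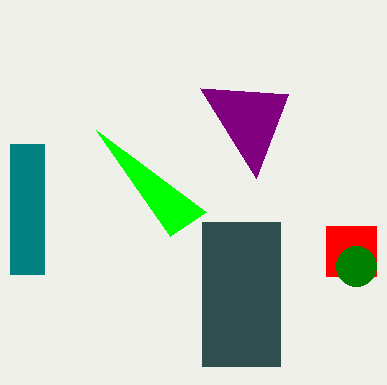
px0_1 = 200, py0_1 = 88, px0_2 = 326, py0_2 = 226, px1_2 = 376, py1_2 = 276, center_x_3 = 356, center_y_3 = 266, radius_3 = 20, px0_4 = 10, py0_4 = 144, px1_4 = 44, py1_4 = 274, px1_5 = 96, py1_5 = 130, px0_6 = 202, py0_6 = 222, px1_6 = 280, py1_6 = 366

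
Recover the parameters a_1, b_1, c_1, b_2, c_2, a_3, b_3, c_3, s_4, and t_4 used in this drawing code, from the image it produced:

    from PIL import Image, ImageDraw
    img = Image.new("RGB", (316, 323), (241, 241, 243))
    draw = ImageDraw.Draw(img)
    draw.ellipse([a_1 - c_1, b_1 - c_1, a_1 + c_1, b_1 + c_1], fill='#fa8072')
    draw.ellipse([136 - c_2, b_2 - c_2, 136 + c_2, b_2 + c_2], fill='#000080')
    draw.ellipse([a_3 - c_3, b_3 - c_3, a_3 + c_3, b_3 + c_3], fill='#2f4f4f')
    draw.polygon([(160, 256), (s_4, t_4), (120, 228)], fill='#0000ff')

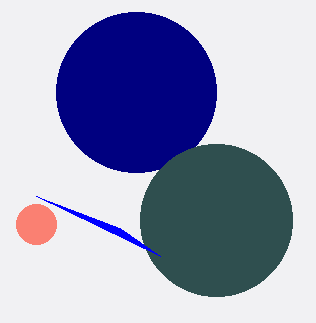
a_1 = 36, b_1 = 224, c_1 = 20, b_2 = 92, c_2 = 80, a_3 = 216, b_3 = 220, c_3 = 76, s_4 = 36, t_4 = 196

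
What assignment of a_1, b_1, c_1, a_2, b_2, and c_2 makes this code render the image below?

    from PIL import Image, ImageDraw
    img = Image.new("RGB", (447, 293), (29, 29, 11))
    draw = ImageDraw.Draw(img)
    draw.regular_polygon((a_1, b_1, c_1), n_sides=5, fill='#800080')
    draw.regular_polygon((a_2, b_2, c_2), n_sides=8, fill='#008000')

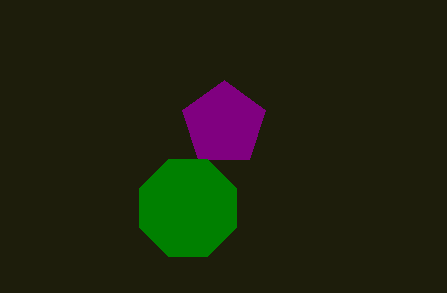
a_1 = 224, b_1 = 124, c_1 = 44, a_2 = 188, b_2 = 208, c_2 = 52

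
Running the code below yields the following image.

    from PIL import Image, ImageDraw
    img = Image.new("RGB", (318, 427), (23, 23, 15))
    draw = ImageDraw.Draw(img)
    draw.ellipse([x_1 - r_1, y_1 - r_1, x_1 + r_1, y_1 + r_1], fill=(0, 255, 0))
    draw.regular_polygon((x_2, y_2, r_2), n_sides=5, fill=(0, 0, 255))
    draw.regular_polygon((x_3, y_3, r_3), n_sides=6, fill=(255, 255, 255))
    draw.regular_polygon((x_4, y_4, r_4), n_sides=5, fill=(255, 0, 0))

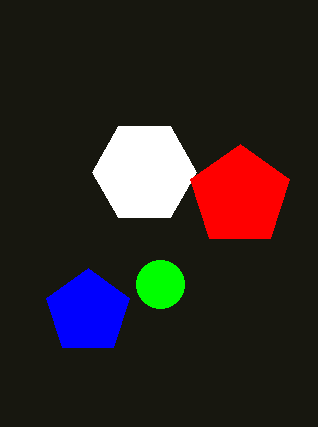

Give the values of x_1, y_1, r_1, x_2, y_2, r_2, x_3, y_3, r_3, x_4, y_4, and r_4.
x_1 = 160
y_1 = 284
r_1 = 24
x_2 = 88
y_2 = 312
r_2 = 44
x_3 = 144
y_3 = 172
r_3 = 52
x_4 = 240
y_4 = 196
r_4 = 52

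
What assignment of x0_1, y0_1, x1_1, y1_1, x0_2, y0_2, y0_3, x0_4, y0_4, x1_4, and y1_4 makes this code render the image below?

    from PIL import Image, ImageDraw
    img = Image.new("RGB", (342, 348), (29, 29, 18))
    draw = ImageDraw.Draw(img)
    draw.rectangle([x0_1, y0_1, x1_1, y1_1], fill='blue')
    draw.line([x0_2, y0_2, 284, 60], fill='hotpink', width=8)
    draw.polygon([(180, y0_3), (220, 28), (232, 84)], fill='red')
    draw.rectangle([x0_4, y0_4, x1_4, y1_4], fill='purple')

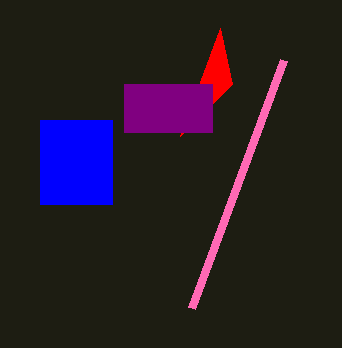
x0_1 = 40; y0_1 = 120; x1_1 = 112; y1_1 = 204; x0_2 = 192; y0_2 = 308; y0_3 = 136; x0_4 = 124; y0_4 = 84; x1_4 = 212; y1_4 = 132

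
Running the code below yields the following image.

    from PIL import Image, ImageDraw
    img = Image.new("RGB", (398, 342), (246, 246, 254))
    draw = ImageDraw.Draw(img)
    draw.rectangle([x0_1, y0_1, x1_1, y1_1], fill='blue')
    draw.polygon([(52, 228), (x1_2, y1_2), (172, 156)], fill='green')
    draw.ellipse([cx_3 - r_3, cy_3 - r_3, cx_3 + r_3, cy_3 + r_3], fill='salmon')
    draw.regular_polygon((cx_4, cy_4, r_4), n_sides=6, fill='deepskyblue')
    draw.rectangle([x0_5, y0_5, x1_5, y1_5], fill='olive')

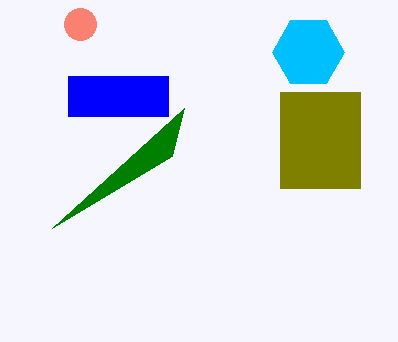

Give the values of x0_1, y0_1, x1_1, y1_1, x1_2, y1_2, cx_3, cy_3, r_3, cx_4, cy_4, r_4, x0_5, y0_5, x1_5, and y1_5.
x0_1 = 68, y0_1 = 76, x1_1 = 168, y1_1 = 116, x1_2 = 184, y1_2 = 108, cx_3 = 80, cy_3 = 24, r_3 = 16, cx_4 = 308, cy_4 = 52, r_4 = 36, x0_5 = 280, y0_5 = 92, x1_5 = 360, y1_5 = 188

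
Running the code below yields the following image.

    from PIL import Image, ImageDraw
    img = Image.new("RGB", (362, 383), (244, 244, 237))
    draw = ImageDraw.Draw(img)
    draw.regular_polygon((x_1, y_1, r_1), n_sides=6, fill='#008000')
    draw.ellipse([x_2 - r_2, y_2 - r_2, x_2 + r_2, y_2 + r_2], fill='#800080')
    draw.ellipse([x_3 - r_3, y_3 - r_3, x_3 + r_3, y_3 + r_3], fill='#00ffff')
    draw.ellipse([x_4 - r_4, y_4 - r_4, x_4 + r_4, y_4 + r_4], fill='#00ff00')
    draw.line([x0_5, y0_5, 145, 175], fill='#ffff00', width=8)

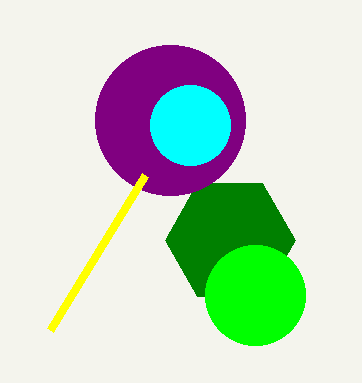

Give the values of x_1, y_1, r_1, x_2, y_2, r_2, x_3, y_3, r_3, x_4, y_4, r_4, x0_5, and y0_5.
x_1 = 230; y_1 = 240; r_1 = 65; x_2 = 170; y_2 = 120; r_2 = 75; x_3 = 190; y_3 = 125; r_3 = 40; x_4 = 255; y_4 = 295; r_4 = 50; x0_5 = 50; y0_5 = 330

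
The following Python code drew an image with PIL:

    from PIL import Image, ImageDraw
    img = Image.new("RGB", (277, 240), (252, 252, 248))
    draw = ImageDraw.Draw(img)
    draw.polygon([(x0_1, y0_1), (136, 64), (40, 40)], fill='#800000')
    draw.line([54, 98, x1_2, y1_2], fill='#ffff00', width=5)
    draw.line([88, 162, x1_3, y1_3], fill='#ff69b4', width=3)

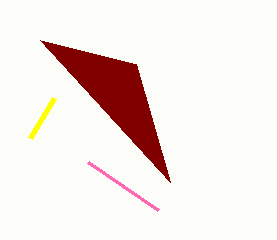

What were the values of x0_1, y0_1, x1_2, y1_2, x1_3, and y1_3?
x0_1 = 170
y0_1 = 182
x1_2 = 30
y1_2 = 138
x1_3 = 158
y1_3 = 210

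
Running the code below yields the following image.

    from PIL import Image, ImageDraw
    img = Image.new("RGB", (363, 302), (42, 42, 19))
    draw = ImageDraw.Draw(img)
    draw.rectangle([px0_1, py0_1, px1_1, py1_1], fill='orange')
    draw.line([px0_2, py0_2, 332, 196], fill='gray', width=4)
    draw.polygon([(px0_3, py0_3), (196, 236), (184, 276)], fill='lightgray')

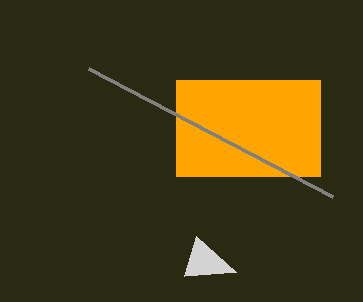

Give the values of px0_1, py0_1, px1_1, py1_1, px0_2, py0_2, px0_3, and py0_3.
px0_1 = 176; py0_1 = 80; px1_1 = 320; py1_1 = 176; px0_2 = 88; py0_2 = 68; px0_3 = 236; py0_3 = 272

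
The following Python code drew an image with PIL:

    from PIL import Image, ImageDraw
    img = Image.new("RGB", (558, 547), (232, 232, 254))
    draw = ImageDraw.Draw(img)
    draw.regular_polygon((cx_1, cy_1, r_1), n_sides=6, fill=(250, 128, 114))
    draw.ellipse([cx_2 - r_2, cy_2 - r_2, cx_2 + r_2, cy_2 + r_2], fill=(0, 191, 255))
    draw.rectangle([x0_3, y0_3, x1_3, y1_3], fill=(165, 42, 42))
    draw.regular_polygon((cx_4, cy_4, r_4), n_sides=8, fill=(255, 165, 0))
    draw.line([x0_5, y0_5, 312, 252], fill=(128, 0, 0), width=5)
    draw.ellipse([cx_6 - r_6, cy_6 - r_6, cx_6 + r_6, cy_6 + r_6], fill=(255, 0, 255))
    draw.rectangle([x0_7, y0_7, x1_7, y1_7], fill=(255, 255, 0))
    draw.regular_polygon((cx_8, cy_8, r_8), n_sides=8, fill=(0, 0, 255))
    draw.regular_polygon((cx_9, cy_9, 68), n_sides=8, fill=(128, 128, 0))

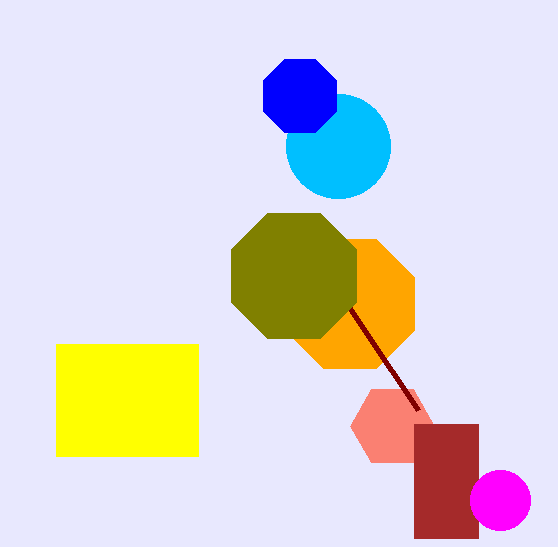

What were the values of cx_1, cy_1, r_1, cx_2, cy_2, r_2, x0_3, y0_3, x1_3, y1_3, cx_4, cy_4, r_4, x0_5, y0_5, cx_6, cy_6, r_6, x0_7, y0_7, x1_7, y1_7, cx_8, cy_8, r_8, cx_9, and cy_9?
cx_1 = 392; cy_1 = 426; r_1 = 42; cx_2 = 338; cy_2 = 146; r_2 = 52; x0_3 = 414; y0_3 = 424; x1_3 = 478; y1_3 = 538; cx_4 = 350; cy_4 = 304; r_4 = 70; x0_5 = 418; y0_5 = 410; cx_6 = 500; cy_6 = 500; r_6 = 30; x0_7 = 56; y0_7 = 344; x1_7 = 198; y1_7 = 456; cx_8 = 300; cy_8 = 96; r_8 = 40; cx_9 = 294; cy_9 = 276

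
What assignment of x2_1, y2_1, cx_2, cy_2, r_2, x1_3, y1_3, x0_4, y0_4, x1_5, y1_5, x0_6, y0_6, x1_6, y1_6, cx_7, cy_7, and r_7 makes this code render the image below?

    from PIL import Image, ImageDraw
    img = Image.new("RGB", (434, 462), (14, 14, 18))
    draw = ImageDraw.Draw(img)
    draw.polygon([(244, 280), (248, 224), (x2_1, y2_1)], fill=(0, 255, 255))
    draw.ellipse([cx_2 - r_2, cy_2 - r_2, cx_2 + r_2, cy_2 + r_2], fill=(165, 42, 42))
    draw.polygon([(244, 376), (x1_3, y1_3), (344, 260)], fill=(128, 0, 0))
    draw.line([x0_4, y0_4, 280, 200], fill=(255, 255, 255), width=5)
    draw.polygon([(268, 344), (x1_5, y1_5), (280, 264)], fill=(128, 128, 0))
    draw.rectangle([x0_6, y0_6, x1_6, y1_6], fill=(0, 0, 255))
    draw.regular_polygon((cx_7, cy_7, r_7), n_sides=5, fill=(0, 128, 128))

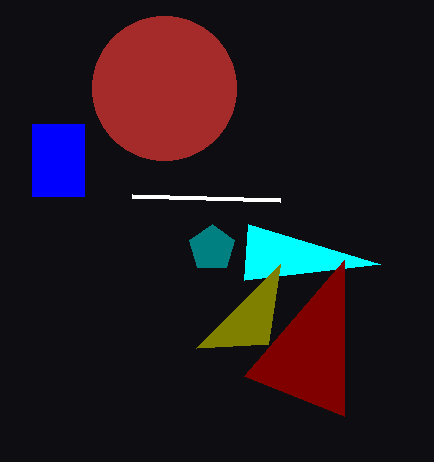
x2_1 = 380, y2_1 = 264, cx_2 = 164, cy_2 = 88, r_2 = 72, x1_3 = 344, y1_3 = 416, x0_4 = 132, y0_4 = 196, x1_5 = 196, y1_5 = 348, x0_6 = 32, y0_6 = 124, x1_6 = 84, y1_6 = 196, cx_7 = 212, cy_7 = 248, r_7 = 24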